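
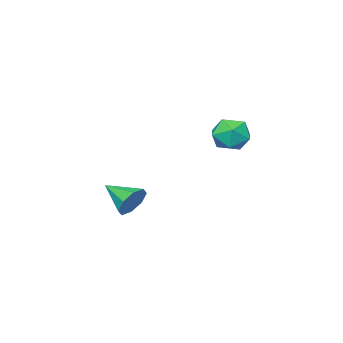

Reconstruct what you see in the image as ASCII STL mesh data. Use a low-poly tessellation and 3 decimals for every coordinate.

solid 
facet normal -0.151 0.901 -0.406
outer loop
vertex -1.775 -1.663 -1.555
vertex -2.109 -2.122 -2.45
vertex -2.575 -1.797 -1.555
endloop
endfacet
facet normal 0.007 -0.043 0.999
outer loop
vertex -1.775 -1.663 -1.555
vertex -2.575 -1.797 -1.555
vertex -1.811 -3.898 -1.65
endloop
endfacet
facet normal -0.152 0.901 -0.406
outer loop
vertex -2.575 -1.797 -1.555
vertex -2.109 -2.122 -2.45
vertex -3.102 -2.122 -2.079
endloop
endfacet
facet normal -0.600 -0.252 0.760
outer loop
vertex -2.575 -1.797 -1.555
vertex -3.102 -2.122 -2.079
vertex -1.811 -3.898 -1.65
endloop
endfacet
facet normal -0.152 0.901 -0.406
outer loop
vertex -3.102 -2.122 -2.079
vertex -2.109 -2.122 -2.45
vertex -3.048 -2.447 -2.821
endloop
endfacet
facet normal -0.816 -0.549 0.181
outer loop
vertex -3.102 -2.122 -2.079
vertex -3.048 -2.447 -2.821
vertex -1.811 -3.898 -1.65
endloop
endfacet
facet normal -0.151 0.901 -0.406
outer loop
vertex -3.048 -2.447 -2.821
vertex -2.109 -2.122 -2.45
vertex -2.444 -2.582 -3.345
endloop
endfacet
facet normal -0.515 -0.760 -0.398
outer loop
vertex -3.048 -2.447 -2.821
vertex -2.444 -2.582 -3.345
vertex -1.811 -3.898 -1.65
endloop
endfacet
facet normal -0.152 0.901 -0.406
outer loop
vertex -2.444 -2.582 -3.345
vertex -2.109 -2.122 -2.45
vertex -1.643 -2.447 -3.345
endloop
endfacet
facet normal 0.128 -0.760 -0.638
outer loop
vertex -2.444 -2.582 -3.345
vertex -1.643 -2.447 -3.345
vertex -1.811 -3.898 -1.65
endloop
endfacet
facet normal -0.151 0.901 -0.406
outer loop
vertex -1.643 -2.447 -3.345
vertex -2.109 -2.122 -2.45
vertex -1.116 -2.123 -2.821
endloop
endfacet
facet normal 0.734 -0.550 -0.398
outer loop
vertex -1.643 -2.447 -3.345
vertex -1.116 -2.123 -2.821
vertex -1.811 -3.898 -1.65
endloop
endfacet
facet normal -0.151 0.901 -0.406
outer loop
vertex -1.116 -2.123 -2.821
vertex -2.109 -2.122 -2.45
vertex -1.171 -1.798 -2.08
endloop
endfacet
facet normal 0.950 -0.253 0.181
outer loop
vertex -1.116 -2.123 -2.821
vertex -1.171 -1.798 -2.08
vertex -1.811 -3.898 -1.65
endloop
endfacet
facet normal -0.151 0.901 -0.406
outer loop
vertex -1.171 -1.798 -2.08
vertex -2.109 -2.122 -2.45
vertex -1.775 -1.663 -1.555
endloop
endfacet
facet normal 0.650 -0.043 0.759
outer loop
vertex -1.171 -1.798 -2.08
vertex -1.775 -1.663 -1.555
vertex -1.811 -3.898 -1.65
endloop
endfacet
facet normal -0.914 -0.398 -0.078
outer loop
vertex -4.589 3.74 3.18
vertex -4.137 2.792 2.722
vertex -4.269 2.873 3.858
endloop
endfacet
facet normal -0.877 0.050 0.478
outer loop
vertex -4.589 3.74 3.18
vertex -4.269 2.873 3.858
vertex -4.041 3.954 4.164
endloop
endfacet
facet normal -0.686 0.690 0.232
outer loop
vertex -4.589 3.74 3.18
vertex -4.041 3.954 4.164
vertex -3.77 4.541 3.218
endloop
endfacet
facet normal -0.604 0.640 -0.476
outer loop
vertex -4.589 3.74 3.18
vertex -3.77 4.541 3.218
vertex -3.829 3.822 2.326
endloop
endfacet
facet normal -0.745 -0.033 -0.666
outer loop
vertex -4.589 3.74 3.18
vertex -3.829 3.822 2.326
vertex -4.137 2.792 2.722
endloop
endfacet
facet normal -0.362 -0.182 0.914
outer loop
vertex -4.041 3.954 4.164
vertex -4.269 2.873 3.858
vertex -3.251 3.138 4.314
endloop
endfacet
facet normal -0.422 -0.906 0.016
outer loop
vertex -4.269 2.873 3.858
vertex -4.137 2.792 2.722
vertex -3.31 2.419 3.422
endloop
endfacet
facet normal -0.148 -0.316 -0.937
outer loop
vertex -4.137 2.792 2.722
vertex -3.829 3.822 2.326
vertex -3.039 3.006 2.476
endloop
endfacet
facet normal 0.080 0.773 -0.629
outer loop
vertex -3.829 3.822 2.326
vertex -3.77 4.541 3.218
vertex -2.811 4.087 2.782
endloop
endfacet
facet normal -0.051 0.855 0.516
outer loop
vertex -3.77 4.541 3.218
vertex -4.041 3.954 4.164
vertex -2.943 4.168 3.918
endloop
endfacet
facet normal 0.604 -0.640 0.476
outer loop
vertex -2.491 3.22 3.46
vertex -3.251 3.138 4.314
vertex -3.31 2.419 3.422
endloop
endfacet
facet normal 0.686 -0.690 -0.232
outer loop
vertex -2.491 3.22 3.46
vertex -3.31 2.419 3.422
vertex -3.039 3.006 2.476
endloop
endfacet
facet normal 0.877 -0.050 -0.478
outer loop
vertex -2.491 3.22 3.46
vertex -3.039 3.006 2.476
vertex -2.811 4.087 2.782
endloop
endfacet
facet normal 0.914 0.398 0.078
outer loop
vertex -2.491 3.22 3.46
vertex -2.811 4.087 2.782
vertex -2.943 4.168 3.918
endloop
endfacet
facet normal 0.745 0.033 0.666
outer loop
vertex -2.491 3.22 3.46
vertex -2.943 4.168 3.918
vertex -3.251 3.138 4.314
endloop
endfacet
facet normal -0.080 -0.773 0.629
outer loop
vertex -3.31 2.419 3.422
vertex -3.251 3.138 4.314
vertex -4.269 2.873 3.858
endloop
endfacet
facet normal 0.051 -0.855 -0.516
outer loop
vertex -3.039 3.006 2.476
vertex -3.31 2.419 3.422
vertex -4.137 2.792 2.722
endloop
endfacet
facet normal 0.362 0.182 -0.914
outer loop
vertex -2.811 4.087 2.782
vertex -3.039 3.006 2.476
vertex -3.829 3.822 2.326
endloop
endfacet
facet normal 0.422 0.906 -0.016
outer loop
vertex -2.943 4.168 3.918
vertex -2.811 4.087 2.782
vertex -3.77 4.541 3.218
endloop
endfacet
facet normal 0.148 0.316 0.937
outer loop
vertex -3.251 3.138 4.314
vertex -2.943 4.168 3.918
vertex -4.041 3.954 4.164
endloop
endfacet

endsolid


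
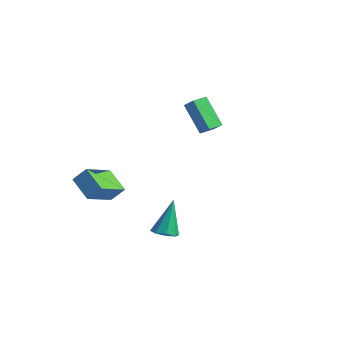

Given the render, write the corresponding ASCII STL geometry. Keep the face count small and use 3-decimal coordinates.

solid 
facet normal -0.745 0.015 -0.667
outer loop
vertex -3.084 2.517 1.672
vertex -3.052 3.376 1.656
vertex -1.759 2.439 0.19
endloop
endfacet
facet normal -0.038 -0.999 0.019
outer loop
vertex -1.028 2.424 0.844
vertex -3.084 2.517 1.672
vertex -1.759 2.439 0.19
endloop
endfacet
facet normal -0.745 0.016 -0.667
outer loop
vertex -1.759 2.439 0.19
vertex -3.052 3.376 1.656
vertex -1.726 3.298 0.174
endloop
endfacet
facet normal 0.666 -0.039 -0.745
outer loop
vertex -1.726 3.298 0.174
vertex -1.028 2.424 0.844
vertex -1.759 2.439 0.19
endloop
endfacet
facet normal -0.666 0.039 0.745
outer loop
vertex -3.084 2.517 1.672
vertex -2.321 3.361 2.31
vertex -3.052 3.376 1.656
endloop
endfacet
facet normal -0.038 -0.999 0.019
outer loop
vertex -2.354 2.502 2.326
vertex -3.084 2.517 1.672
vertex -1.028 2.424 0.844
endloop
endfacet
facet normal -0.666 0.039 0.745
outer loop
vertex -2.354 2.502 2.326
vertex -2.321 3.361 2.31
vertex -3.084 2.517 1.672
endloop
endfacet
facet normal 0.038 0.999 -0.019
outer loop
vertex -3.052 3.376 1.656
vertex -2.321 3.361 2.31
vertex -1.726 3.298 0.174
endloop
endfacet
facet normal 0.666 -0.039 -0.745
outer loop
vertex -0.996 3.283 0.828
vertex -1.028 2.424 0.844
vertex -1.726 3.298 0.174
endloop
endfacet
facet normal 0.038 0.999 -0.019
outer loop
vertex -1.726 3.298 0.174
vertex -2.321 3.361 2.31
vertex -0.996 3.283 0.828
endloop
endfacet
facet normal 0.745 -0.015 0.667
outer loop
vertex -0.996 3.283 0.828
vertex -2.354 2.502 2.326
vertex -1.028 2.424 0.844
endloop
endfacet
facet normal 0.745 -0.016 0.667
outer loop
vertex -2.321 3.361 2.31
vertex -2.354 2.502 2.326
vertex -0.996 3.283 0.828
endloop
endfacet
facet normal -0.447 -0.512 -0.734
outer loop
vertex -3.106 -4.767 -0.925
vertex -3.492 -2.971 -1.942
vertex -1.784 -4.891 -1.645
endloop
endfacet
facet normal 0.184 -0.855 0.485
outer loop
vertex -1.328 -4.369 -0.898
vertex -3.106 -4.767 -0.925
vertex -1.784 -4.891 -1.645
endloop
endfacet
facet normal -0.448 -0.512 -0.733
outer loop
vertex -1.784 -4.891 -1.645
vertex -3.492 -2.971 -1.942
vertex -2.171 -3.095 -2.663
endloop
endfacet
facet normal 0.875 -0.082 -0.477
outer loop
vertex -2.171 -3.095 -2.663
vertex -1.328 -4.369 -0.898
vertex -1.784 -4.891 -1.645
endloop
endfacet
facet normal -0.875 0.082 0.477
outer loop
vertex -3.106 -4.767 -0.925
vertex -3.036 -2.449 -1.195
vertex -3.492 -2.971 -1.942
endloop
endfacet
facet normal 0.184 -0.855 0.484
outer loop
vertex -2.649 -4.245 -0.177
vertex -3.106 -4.767 -0.925
vertex -1.328 -4.369 -0.898
endloop
endfacet
facet normal -0.875 0.082 0.477
outer loop
vertex -2.649 -4.245 -0.177
vertex -3.036 -2.449 -1.195
vertex -3.106 -4.767 -0.925
endloop
endfacet
facet normal -0.184 0.855 -0.485
outer loop
vertex -3.492 -2.971 -1.942
vertex -3.036 -2.449 -1.195
vertex -2.171 -3.095 -2.663
endloop
endfacet
facet normal 0.875 -0.082 -0.477
outer loop
vertex -1.714 -2.573 -1.915
vertex -1.328 -4.369 -0.898
vertex -2.171 -3.095 -2.663
endloop
endfacet
facet normal -0.184 0.855 -0.485
outer loop
vertex -2.171 -3.095 -2.663
vertex -3.036 -2.449 -1.195
vertex -1.714 -2.573 -1.915
endloop
endfacet
facet normal 0.448 0.511 0.733
outer loop
vertex -1.714 -2.573 -1.915
vertex -2.649 -4.245 -0.177
vertex -1.328 -4.369 -0.898
endloop
endfacet
facet normal 0.447 0.512 0.733
outer loop
vertex -3.036 -2.449 -1.195
vertex -2.649 -4.245 -0.177
vertex -1.714 -2.573 -1.915
endloop
endfacet
facet normal 0.121 -0.385 -0.915
outer loop
vertex 3.466 -4.343 -1.875
vertex 2.922 -3.968 -2.105
vertex 3.612 -3.862 -2.058
endloop
endfacet
facet normal 0.872 -0.081 0.482
outer loop
vertex 3.466 -4.343 -1.875
vertex 3.612 -3.862 -2.058
vertex 2.678 -3.192 -0.255
endloop
endfacet
facet normal 0.121 -0.383 -0.916
outer loop
vertex 3.612 -3.862 -2.058
vertex 2.922 -3.968 -2.105
vertex 3.354 -3.442 -2.268
endloop
endfacet
facet normal 0.790 0.582 0.193
outer loop
vertex 3.612 -3.862 -2.058
vertex 3.354 -3.442 -2.268
vertex 2.678 -3.192 -0.255
endloop
endfacet
facet normal 0.120 -0.383 -0.916
outer loop
vertex 3.354 -3.442 -2.268
vertex 2.922 -3.968 -2.105
vertex 2.843 -3.33 -2.382
endloop
endfacet
facet normal 0.224 0.974 -0.046
outer loop
vertex 3.354 -3.442 -2.268
vertex 2.843 -3.33 -2.382
vertex 2.678 -3.192 -0.255
endloop
endfacet
facet normal 0.121 -0.383 -0.916
outer loop
vertex 2.843 -3.33 -2.382
vertex 2.922 -3.968 -2.105
vertex 2.378 -3.592 -2.334
endloop
endfacet
facet normal -0.496 0.863 -0.094
outer loop
vertex 2.843 -3.33 -2.382
vertex 2.378 -3.592 -2.334
vertex 2.678 -3.192 -0.255
endloop
endfacet
facet normal 0.120 -0.384 -0.916
outer loop
vertex 2.378 -3.592 -2.334
vertex 2.922 -3.968 -2.105
vertex 2.232 -4.074 -2.151
endloop
endfacet
facet normal -0.946 0.315 0.076
outer loop
vertex 2.378 -3.592 -2.334
vertex 2.232 -4.074 -2.151
vertex 2.678 -3.192 -0.255
endloop
endfacet
facet normal 0.120 -0.384 -0.915
outer loop
vertex 2.232 -4.074 -2.151
vertex 2.922 -3.968 -2.105
vertex 2.49 -4.494 -1.941
endloop
endfacet
facet normal -0.864 -0.348 0.365
outer loop
vertex 2.232 -4.074 -2.151
vertex 2.49 -4.494 -1.941
vertex 2.678 -3.192 -0.255
endloop
endfacet
facet normal 0.120 -0.384 -0.915
outer loop
vertex 2.49 -4.494 -1.941
vertex 2.922 -3.968 -2.105
vertex 3.002 -4.605 -1.827
endloop
endfacet
facet normal -0.295 -0.740 0.604
outer loop
vertex 2.49 -4.494 -1.941
vertex 3.002 -4.605 -1.827
vertex 2.678 -3.192 -0.255
endloop
endfacet
facet normal 0.122 -0.384 -0.915
outer loop
vertex 3.002 -4.605 -1.827
vertex 2.922 -3.968 -2.105
vertex 3.466 -4.343 -1.875
endloop
endfacet
facet normal 0.423 -0.629 0.652
outer loop
vertex 3.002 -4.605 -1.827
vertex 3.466 -4.343 -1.875
vertex 2.678 -3.192 -0.255
endloop
endfacet

endsolid


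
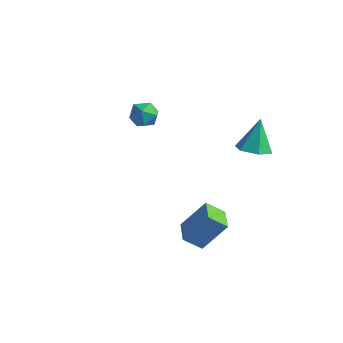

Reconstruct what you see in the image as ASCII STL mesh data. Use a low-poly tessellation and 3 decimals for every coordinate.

solid 
facet normal 0.085 -0.433 -0.897
outer loop
vertex 3.394 3.673 2.22
vertex 2.499 3.423 2.256
vertex 2.739 4.241 1.884
endloop
endfacet
facet normal 0.614 0.780 0.120
outer loop
vertex 3.394 3.673 2.22
vertex 2.739 4.241 1.884
vertex 2.341 4.237 3.944
endloop
endfacet
facet normal 0.083 -0.433 -0.898
outer loop
vertex 2.739 4.241 1.884
vertex 2.499 3.423 2.256
vertex 1.844 3.992 1.921
endloop
endfacet
facet normal -0.270 0.962 -0.050
outer loop
vertex 2.739 4.241 1.884
vertex 1.844 3.992 1.921
vertex 2.341 4.237 3.944
endloop
endfacet
facet normal 0.083 -0.433 -0.898
outer loop
vertex 1.844 3.992 1.921
vertex 2.499 3.423 2.256
vertex 1.604 3.174 2.293
endloop
endfacet
facet normal -0.918 0.352 0.183
outer loop
vertex 1.844 3.992 1.921
vertex 1.604 3.174 2.293
vertex 2.341 4.237 3.944
endloop
endfacet
facet normal 0.083 -0.433 -0.898
outer loop
vertex 1.604 3.174 2.293
vertex 2.499 3.423 2.256
vertex 2.259 2.605 2.628
endloop
endfacet
facet normal -0.681 -0.439 0.586
outer loop
vertex 1.604 3.174 2.293
vertex 2.259 2.605 2.628
vertex 2.341 4.237 3.944
endloop
endfacet
facet normal 0.085 -0.433 -0.897
outer loop
vertex 2.259 2.605 2.628
vertex 2.499 3.423 2.256
vertex 3.154 2.855 2.592
endloop
endfacet
facet normal 0.204 -0.621 0.757
outer loop
vertex 2.259 2.605 2.628
vertex 3.154 2.855 2.592
vertex 2.341 4.237 3.944
endloop
endfacet
facet normal 0.085 -0.433 -0.897
outer loop
vertex 3.154 2.855 2.592
vertex 2.499 3.423 2.256
vertex 3.394 3.673 2.22
endloop
endfacet
facet normal 0.852 -0.012 0.524
outer loop
vertex 3.154 2.855 2.592
vertex 3.394 3.673 2.22
vertex 2.341 4.237 3.944
endloop
endfacet
facet normal -0.110 -0.074 0.991
outer loop
vertex -3.806 3.751 2.732
vertex -4.504 3.259 2.618
vertex -3.725 2.895 2.677
endloop
endfacet
facet normal 0.577 0.002 0.816
outer loop
vertex -3.806 3.751 2.732
vertex -3.725 2.895 2.677
vertex -3.16 3.408 2.276
endloop
endfacet
facet normal 0.646 0.613 0.455
outer loop
vertex -3.806 3.751 2.732
vertex -3.16 3.408 2.276
vertex -3.59 4.089 1.969
endloop
endfacet
facet normal 0.002 0.914 0.405
outer loop
vertex -3.806 3.751 2.732
vertex -3.59 4.089 1.969
vertex -4.421 3.997 2.18
endloop
endfacet
facet normal -0.466 0.490 0.737
outer loop
vertex -3.806 3.751 2.732
vertex -4.421 3.997 2.18
vertex -4.504 3.259 2.618
endloop
endfacet
facet normal 0.755 -0.534 0.381
outer loop
vertex -3.16 3.408 2.276
vertex -3.725 2.895 2.677
vertex -3.459 2.703 1.88
endloop
endfacet
facet normal -0.357 -0.657 0.663
outer loop
vertex -3.725 2.895 2.677
vertex -4.504 3.259 2.618
vertex -4.29 2.611 2.091
endloop
endfacet
facet normal -0.934 0.255 0.252
outer loop
vertex -4.504 3.259 2.618
vertex -4.421 3.997 2.18
vertex -4.72 3.292 1.784
endloop
endfacet
facet normal -0.177 0.942 -0.286
outer loop
vertex -4.421 3.997 2.18
vertex -3.59 4.089 1.969
vertex -4.155 3.805 1.383
endloop
endfacet
facet normal 0.867 0.454 -0.206
outer loop
vertex -3.59 4.089 1.969
vertex -3.16 3.408 2.276
vertex -3.376 3.441 1.442
endloop
endfacet
facet normal -0.002 -0.914 -0.405
outer loop
vertex -4.074 2.949 1.328
vertex -3.459 2.703 1.88
vertex -4.29 2.611 2.091
endloop
endfacet
facet normal -0.646 -0.613 -0.455
outer loop
vertex -4.074 2.949 1.328
vertex -4.29 2.611 2.091
vertex -4.72 3.292 1.784
endloop
endfacet
facet normal -0.577 -0.002 -0.816
outer loop
vertex -4.074 2.949 1.328
vertex -4.72 3.292 1.784
vertex -4.155 3.805 1.383
endloop
endfacet
facet normal 0.110 0.074 -0.991
outer loop
vertex -4.074 2.949 1.328
vertex -4.155 3.805 1.383
vertex -3.376 3.441 1.442
endloop
endfacet
facet normal 0.466 -0.490 -0.737
outer loop
vertex -4.074 2.949 1.328
vertex -3.376 3.441 1.442
vertex -3.459 2.703 1.88
endloop
endfacet
facet normal 0.177 -0.942 0.286
outer loop
vertex -4.29 2.611 2.091
vertex -3.459 2.703 1.88
vertex -3.725 2.895 2.677
endloop
endfacet
facet normal -0.867 -0.454 0.206
outer loop
vertex -4.72 3.292 1.784
vertex -4.29 2.611 2.091
vertex -4.504 3.259 2.618
endloop
endfacet
facet normal -0.755 0.534 -0.381
outer loop
vertex -4.155 3.805 1.383
vertex -4.72 3.292 1.784
vertex -4.421 3.997 2.18
endloop
endfacet
facet normal 0.357 0.657 -0.663
outer loop
vertex -3.376 3.441 1.442
vertex -4.155 3.805 1.383
vertex -3.59 4.089 1.969
endloop
endfacet
facet normal 0.934 -0.255 -0.252
outer loop
vertex -3.459 2.703 1.88
vertex -3.376 3.441 1.442
vertex -3.16 3.408 2.276
endloop
endfacet
facet normal -0.620 -0.479 0.621
outer loop
vertex 2.563 -0.498 -0.068
vertex 1.717 0.527 -0.121
vertex 1.671 -1.312 -1.586
endloop
endfacet
facet normal 0.635 -0.771 0.040
outer loop
vertex 2.403 -0.747 -2.319
vertex 2.563 -0.498 -0.068
vertex 1.671 -1.312 -1.586
endloop
endfacet
facet normal -0.621 -0.479 0.621
outer loop
vertex 1.671 -1.312 -1.586
vertex 1.717 0.527 -0.121
vertex 0.826 -0.287 -1.64
endloop
endfacet
facet normal -0.459 -0.420 -0.783
outer loop
vertex 0.826 -0.287 -1.64
vertex 2.403 -0.747 -2.319
vertex 1.671 -1.312 -1.586
endloop
endfacet
facet normal 0.460 0.420 0.783
outer loop
vertex 2.563 -0.498 -0.068
vertex 2.449 1.092 -0.854
vertex 1.717 0.527 -0.121
endloop
endfacet
facet normal 0.636 -0.771 0.040
outer loop
vertex 3.294 0.067 -0.8
vertex 2.563 -0.498 -0.068
vertex 2.403 -0.747 -2.319
endloop
endfacet
facet normal 0.459 0.420 0.783
outer loop
vertex 3.294 0.067 -0.8
vertex 2.449 1.092 -0.854
vertex 2.563 -0.498 -0.068
endloop
endfacet
facet normal -0.636 0.771 -0.040
outer loop
vertex 1.717 0.527 -0.121
vertex 2.449 1.092 -0.854
vertex 0.826 -0.287 -1.64
endloop
endfacet
facet normal -0.459 -0.420 -0.783
outer loop
vertex 1.557 0.278 -2.372
vertex 2.403 -0.747 -2.319
vertex 0.826 -0.287 -1.64
endloop
endfacet
facet normal -0.636 0.771 -0.040
outer loop
vertex 0.826 -0.287 -1.64
vertex 2.449 1.092 -0.854
vertex 1.557 0.278 -2.372
endloop
endfacet
facet normal 0.620 0.480 -0.621
outer loop
vertex 1.557 0.278 -2.372
vertex 3.294 0.067 -0.8
vertex 2.403 -0.747 -2.319
endloop
endfacet
facet normal 0.620 0.479 -0.621
outer loop
vertex 2.449 1.092 -0.854
vertex 3.294 0.067 -0.8
vertex 1.557 0.278 -2.372
endloop
endfacet

endsolid


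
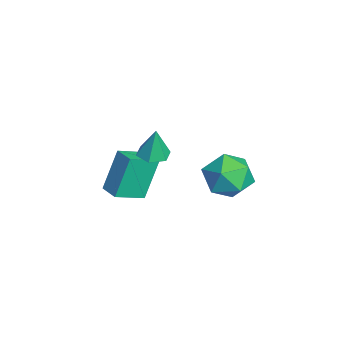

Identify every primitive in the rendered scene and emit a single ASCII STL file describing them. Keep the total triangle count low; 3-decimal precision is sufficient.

solid 
facet normal -0.070 -0.076 -0.995
outer loop
vertex 2.226 -0.87 0.46
vertex 1.68 -1.335 0.534
vertex 1.548 -0.628 0.489
endloop
endfacet
facet normal 0.331 0.892 0.308
outer loop
vertex 2.226 -0.87 0.46
vertex 1.548 -0.628 0.489
vertex 1.78 -1.225 1.966
endloop
endfacet
facet normal -0.068 -0.076 -0.995
outer loop
vertex 1.548 -0.628 0.489
vertex 1.68 -1.335 0.534
vertex 1.003 -1.092 0.562
endloop
endfacet
facet normal -0.568 0.728 0.384
outer loop
vertex 1.548 -0.628 0.489
vertex 1.003 -1.092 0.562
vertex 1.78 -1.225 1.966
endloop
endfacet
facet normal -0.068 -0.076 -0.995
outer loop
vertex 1.003 -1.092 0.562
vertex 1.68 -1.335 0.534
vertex 1.135 -1.799 0.607
endloop
endfacet
facet normal -0.872 -0.133 0.470
outer loop
vertex 1.003 -1.092 0.562
vertex 1.135 -1.799 0.607
vertex 1.78 -1.225 1.966
endloop
endfacet
facet normal -0.068 -0.076 -0.995
outer loop
vertex 1.135 -1.799 0.607
vertex 1.68 -1.335 0.534
vertex 1.812 -2.041 0.579
endloop
endfacet
facet normal -0.277 -0.831 0.482
outer loop
vertex 1.135 -1.799 0.607
vertex 1.812 -2.041 0.579
vertex 1.78 -1.225 1.966
endloop
endfacet
facet normal -0.070 -0.076 -0.995
outer loop
vertex 1.812 -2.041 0.579
vertex 1.68 -1.335 0.534
vertex 2.358 -1.577 0.505
endloop
endfacet
facet normal 0.623 -0.668 0.407
outer loop
vertex 1.812 -2.041 0.579
vertex 2.358 -1.577 0.505
vertex 1.78 -1.225 1.966
endloop
endfacet
facet normal -0.070 -0.076 -0.995
outer loop
vertex 2.358 -1.577 0.505
vertex 1.68 -1.335 0.534
vertex 2.226 -0.87 0.46
endloop
endfacet
facet normal 0.927 0.194 0.320
outer loop
vertex 2.358 -1.577 0.505
vertex 2.226 -0.87 0.46
vertex 1.78 -1.225 1.966
endloop
endfacet
facet normal -0.892 -0.443 -0.090
outer loop
vertex -2.69 -2.473 -2.348
vertex -3.279 -1.16 -2.976
vertex -2.14 -3.177 -4.337
endloop
endfacet
facet normal 0.375 -0.836 0.400
outer loop
vertex -1.221 -2.72 -4.244
vertex -2.69 -2.473 -2.348
vertex -2.14 -3.177 -4.337
endloop
endfacet
facet normal -0.892 -0.443 -0.090
outer loop
vertex -2.14 -3.177 -4.337
vertex -3.279 -1.16 -2.976
vertex -2.729 -1.864 -4.964
endloop
endfacet
facet normal 0.253 -0.322 -0.912
outer loop
vertex -2.729 -1.864 -4.964
vertex -1.221 -2.72 -4.244
vertex -2.14 -3.177 -4.337
endloop
endfacet
facet normal -0.253 0.323 0.912
outer loop
vertex -2.69 -2.473 -2.348
vertex -2.36 -0.703 -2.883
vertex -3.279 -1.16 -2.976
endloop
endfacet
facet normal 0.376 -0.836 0.400
outer loop
vertex -1.771 -2.016 -2.256
vertex -2.69 -2.473 -2.348
vertex -1.221 -2.72 -4.244
endloop
endfacet
facet normal -0.252 0.323 0.912
outer loop
vertex -1.771 -2.016 -2.256
vertex -2.36 -0.703 -2.883
vertex -2.69 -2.473 -2.348
endloop
endfacet
facet normal -0.375 0.836 -0.400
outer loop
vertex -3.279 -1.16 -2.976
vertex -2.36 -0.703 -2.883
vertex -2.729 -1.864 -4.964
endloop
endfacet
facet normal 0.252 -0.323 -0.912
outer loop
vertex -1.81 -1.407 -4.872
vertex -1.221 -2.72 -4.244
vertex -2.729 -1.864 -4.964
endloop
endfacet
facet normal -0.376 0.836 -0.400
outer loop
vertex -2.729 -1.864 -4.964
vertex -2.36 -0.703 -2.883
vertex -1.81 -1.407 -4.872
endloop
endfacet
facet normal 0.892 0.443 0.090
outer loop
vertex -1.81 -1.407 -4.872
vertex -1.771 -2.016 -2.256
vertex -1.221 -2.72 -4.244
endloop
endfacet
facet normal 0.892 0.443 0.090
outer loop
vertex -2.36 -0.703 -2.883
vertex -1.771 -2.016 -2.256
vertex -1.81 -1.407 -4.872
endloop
endfacet
facet normal -0.241 0.507 0.828
outer loop
vertex 1.737 2.372 -0.041
vertex 2.136 1.463 0.631
vertex 2.883 2.344 0.309
endloop
endfacet
facet normal -0.067 0.953 0.297
outer loop
vertex 1.737 2.372 -0.041
vertex 2.883 2.344 0.309
vertex 2.606 2.673 -0.81
endloop
endfacet
facet normal -0.507 0.825 -0.250
outer loop
vertex 1.737 2.372 -0.041
vertex 2.606 2.673 -0.81
vertex 1.688 1.997 -1.179
endloop
endfacet
facet normal -0.952 0.300 -0.058
outer loop
vertex 1.737 2.372 -0.041
vertex 1.688 1.997 -1.179
vertex 1.398 1.249 -0.288
endloop
endfacet
facet normal -0.787 0.104 0.608
outer loop
vertex 1.737 2.372 -0.041
vertex 1.398 1.249 -0.288
vertex 2.136 1.463 0.631
endloop
endfacet
facet normal 0.597 0.798 0.087
outer loop
vertex 2.606 2.673 -0.81
vertex 2.883 2.344 0.309
vertex 3.542 1.951 -0.612
endloop
endfacet
facet normal 0.316 0.077 0.946
outer loop
vertex 2.883 2.344 0.309
vertex 2.136 1.463 0.631
vertex 3.252 1.203 0.279
endloop
endfacet
facet normal -0.568 -0.574 0.590
outer loop
vertex 2.136 1.463 0.631
vertex 1.398 1.249 -0.288
vertex 2.334 0.527 -0.09
endloop
endfacet
facet normal -0.834 -0.257 -0.487
outer loop
vertex 1.398 1.249 -0.288
vertex 1.688 1.997 -1.179
vertex 2.057 0.856 -1.209
endloop
endfacet
facet normal -0.114 0.591 -0.799
outer loop
vertex 1.688 1.997 -1.179
vertex 2.606 2.673 -0.81
vertex 2.804 1.737 -1.531
endloop
endfacet
facet normal 0.952 -0.300 0.058
outer loop
vertex 3.203 0.828 -0.859
vertex 3.542 1.951 -0.612
vertex 3.252 1.203 0.279
endloop
endfacet
facet normal 0.507 -0.825 0.250
outer loop
vertex 3.203 0.828 -0.859
vertex 3.252 1.203 0.279
vertex 2.334 0.527 -0.09
endloop
endfacet
facet normal 0.067 -0.953 -0.297
outer loop
vertex 3.203 0.828 -0.859
vertex 2.334 0.527 -0.09
vertex 2.057 0.856 -1.209
endloop
endfacet
facet normal 0.241 -0.507 -0.828
outer loop
vertex 3.203 0.828 -0.859
vertex 2.057 0.856 -1.209
vertex 2.804 1.737 -1.531
endloop
endfacet
facet normal 0.787 -0.104 -0.608
outer loop
vertex 3.203 0.828 -0.859
vertex 2.804 1.737 -1.531
vertex 3.542 1.951 -0.612
endloop
endfacet
facet normal 0.834 0.257 0.487
outer loop
vertex 3.252 1.203 0.279
vertex 3.542 1.951 -0.612
vertex 2.883 2.344 0.309
endloop
endfacet
facet normal 0.114 -0.591 0.799
outer loop
vertex 2.334 0.527 -0.09
vertex 3.252 1.203 0.279
vertex 2.136 1.463 0.631
endloop
endfacet
facet normal -0.597 -0.798 -0.087
outer loop
vertex 2.057 0.856 -1.209
vertex 2.334 0.527 -0.09
vertex 1.398 1.249 -0.288
endloop
endfacet
facet normal -0.316 -0.077 -0.946
outer loop
vertex 2.804 1.737 -1.531
vertex 2.057 0.856 -1.209
vertex 1.688 1.997 -1.179
endloop
endfacet
facet normal 0.568 0.574 -0.590
outer loop
vertex 3.542 1.951 -0.612
vertex 2.804 1.737 -1.531
vertex 2.606 2.673 -0.81
endloop
endfacet

endsolid


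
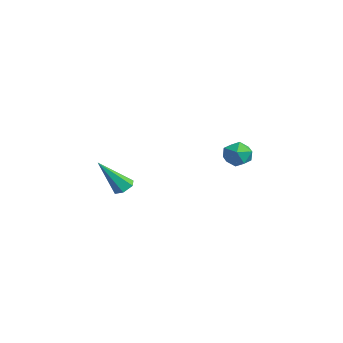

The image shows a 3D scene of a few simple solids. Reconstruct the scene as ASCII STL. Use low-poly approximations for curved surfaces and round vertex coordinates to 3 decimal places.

solid 
facet normal 0.114 0.580 -0.807
outer loop
vertex -2.532 -1.943 -2.279
vertex -2.995 -1.724 -2.187
vertex -2.565 -1.519 -1.979
endloop
endfacet
facet normal 0.937 -0.151 0.316
outer loop
vertex -2.532 -1.943 -2.279
vertex -2.565 -1.519 -1.979
vertex -3.205 -2.796 -0.693
endloop
endfacet
facet normal 0.114 0.580 -0.807
outer loop
vertex -2.565 -1.519 -1.979
vertex -2.995 -1.724 -2.187
vertex -3.027 -1.3 -1.887
endloop
endfacet
facet normal 0.403 0.541 0.738
outer loop
vertex -2.565 -1.519 -1.979
vertex -3.027 -1.3 -1.887
vertex -3.205 -2.796 -0.693
endloop
endfacet
facet normal 0.114 0.580 -0.807
outer loop
vertex -3.027 -1.3 -1.887
vertex -2.995 -1.724 -2.187
vertex -3.458 -1.505 -2.095
endloop
endfacet
facet normal -0.561 0.556 0.613
outer loop
vertex -3.027 -1.3 -1.887
vertex -3.458 -1.505 -2.095
vertex -3.205 -2.796 -0.693
endloop
endfacet
facet normal 0.113 0.578 -0.808
outer loop
vertex -3.458 -1.505 -2.095
vertex -2.995 -1.724 -2.187
vertex -3.426 -1.929 -2.394
endloop
endfacet
facet normal -0.990 -0.122 0.067
outer loop
vertex -3.458 -1.505 -2.095
vertex -3.426 -1.929 -2.394
vertex -3.205 -2.796 -0.693
endloop
endfacet
facet normal 0.113 0.578 -0.808
outer loop
vertex -3.426 -1.929 -2.394
vertex -2.995 -1.724 -2.187
vertex -2.963 -2.148 -2.486
endloop
endfacet
facet normal -0.456 -0.815 -0.356
outer loop
vertex -3.426 -1.929 -2.394
vertex -2.963 -2.148 -2.486
vertex -3.205 -2.796 -0.693
endloop
endfacet
facet normal 0.113 0.578 -0.808
outer loop
vertex -2.963 -2.148 -2.486
vertex -2.995 -1.724 -2.187
vertex -2.532 -1.943 -2.279
endloop
endfacet
facet normal 0.506 -0.831 -0.232
outer loop
vertex -2.963 -2.148 -2.486
vertex -2.532 -1.943 -2.279
vertex -3.205 -2.796 -0.693
endloop
endfacet
facet normal -0.382 0.880 -0.281
outer loop
vertex -3.24 4.204 -1.597
vertex -3.939 3.918 -1.542
vertex -3.617 4.249 -0.943
endloop
endfacet
facet normal 0.233 0.970 0.068
outer loop
vertex -3.24 4.204 -1.597
vertex -3.617 4.249 -0.943
vertex -2.881 4.072 -0.944
endloop
endfacet
facet normal 0.740 0.610 -0.284
outer loop
vertex -3.24 4.204 -1.597
vertex -2.881 4.072 -0.944
vertex -2.748 3.631 -1.545
endloop
endfacet
facet normal 0.437 0.298 -0.849
outer loop
vertex -3.24 4.204 -1.597
vertex -2.748 3.631 -1.545
vertex -3.402 3.536 -1.915
endloop
endfacet
facet normal -0.257 0.466 -0.847
outer loop
vertex -3.24 4.204 -1.597
vertex -3.402 3.536 -1.915
vertex -3.939 3.918 -1.542
endloop
endfacet
facet normal 0.164 0.679 0.715
outer loop
vertex -2.881 4.072 -0.944
vertex -3.617 4.249 -0.943
vertex -3.358 3.704 -0.485
endloop
endfacet
facet normal -0.832 0.534 0.152
outer loop
vertex -3.617 4.249 -0.943
vertex -3.939 3.918 -1.542
vertex -4.012 3.609 -0.855
endloop
endfacet
facet normal -0.629 -0.138 -0.765
outer loop
vertex -3.939 3.918 -1.542
vertex -3.402 3.536 -1.915
vertex -3.879 3.168 -1.456
endloop
endfacet
facet normal 0.494 -0.410 -0.767
outer loop
vertex -3.402 3.536 -1.915
vertex -2.748 3.631 -1.545
vertex -3.143 2.991 -1.457
endloop
endfacet
facet normal 0.984 0.096 0.148
outer loop
vertex -2.748 3.631 -1.545
vertex -2.881 4.072 -0.944
vertex -2.821 3.322 -0.858
endloop
endfacet
facet normal -0.437 -0.298 0.849
outer loop
vertex -3.52 3.036 -0.803
vertex -3.358 3.704 -0.485
vertex -4.012 3.609 -0.855
endloop
endfacet
facet normal -0.740 -0.610 0.284
outer loop
vertex -3.52 3.036 -0.803
vertex -4.012 3.609 -0.855
vertex -3.879 3.168 -1.456
endloop
endfacet
facet normal -0.233 -0.970 -0.068
outer loop
vertex -3.52 3.036 -0.803
vertex -3.879 3.168 -1.456
vertex -3.143 2.991 -1.457
endloop
endfacet
facet normal 0.382 -0.880 0.281
outer loop
vertex -3.52 3.036 -0.803
vertex -3.143 2.991 -1.457
vertex -2.821 3.322 -0.858
endloop
endfacet
facet normal 0.257 -0.466 0.847
outer loop
vertex -3.52 3.036 -0.803
vertex -2.821 3.322 -0.858
vertex -3.358 3.704 -0.485
endloop
endfacet
facet normal -0.494 0.410 0.767
outer loop
vertex -4.012 3.609 -0.855
vertex -3.358 3.704 -0.485
vertex -3.617 4.249 -0.943
endloop
endfacet
facet normal -0.984 -0.096 -0.148
outer loop
vertex -3.879 3.168 -1.456
vertex -4.012 3.609 -0.855
vertex -3.939 3.918 -1.542
endloop
endfacet
facet normal -0.164 -0.679 -0.715
outer loop
vertex -3.143 2.991 -1.457
vertex -3.879 3.168 -1.456
vertex -3.402 3.536 -1.915
endloop
endfacet
facet normal 0.832 -0.534 -0.152
outer loop
vertex -2.821 3.322 -0.858
vertex -3.143 2.991 -1.457
vertex -2.748 3.631 -1.545
endloop
endfacet
facet normal 0.629 0.138 0.765
outer loop
vertex -3.358 3.704 -0.485
vertex -2.821 3.322 -0.858
vertex -2.881 4.072 -0.944
endloop
endfacet

endsolid


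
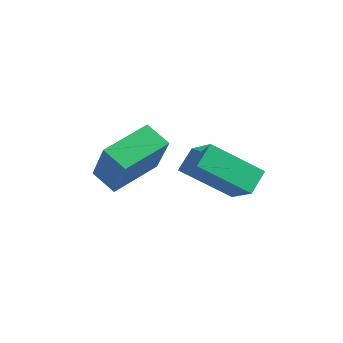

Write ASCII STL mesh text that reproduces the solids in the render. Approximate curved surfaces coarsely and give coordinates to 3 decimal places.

solid 
facet normal -0.513 -0.623 0.590
outer loop
vertex 4.145 0.938 0.71
vertex 3.94 1.702 1.338
vertex 2.986 1.216 -0.005
endloop
endfacet
facet normal 0.202 -0.756 -0.622
outer loop
vertex 4.06 2.518 -1.238
vertex 4.145 0.938 0.71
vertex 2.986 1.216 -0.005
endloop
endfacet
facet normal -0.513 -0.623 0.590
outer loop
vertex 2.986 1.216 -0.005
vertex 3.94 1.702 1.338
vertex 2.781 1.98 0.623
endloop
endfacet
facet normal -0.834 0.200 -0.515
outer loop
vertex 2.781 1.98 0.623
vertex 4.06 2.518 -1.238
vertex 2.986 1.216 -0.005
endloop
endfacet
facet normal 0.834 -0.200 0.515
outer loop
vertex 4.145 0.938 0.71
vertex 5.014 3.004 0.105
vertex 3.94 1.702 1.338
endloop
endfacet
facet normal 0.202 -0.756 -0.622
outer loop
vertex 5.219 2.24 -0.523
vertex 4.145 0.938 0.71
vertex 4.06 2.518 -1.238
endloop
endfacet
facet normal 0.834 -0.200 0.515
outer loop
vertex 5.219 2.24 -0.523
vertex 5.014 3.004 0.105
vertex 4.145 0.938 0.71
endloop
endfacet
facet normal -0.202 0.756 0.622
outer loop
vertex 3.94 1.702 1.338
vertex 5.014 3.004 0.105
vertex 2.781 1.98 0.623
endloop
endfacet
facet normal -0.834 0.200 -0.515
outer loop
vertex 3.855 3.282 -0.61
vertex 4.06 2.518 -1.238
vertex 2.781 1.98 0.623
endloop
endfacet
facet normal -0.202 0.756 0.622
outer loop
vertex 2.781 1.98 0.623
vertex 5.014 3.004 0.105
vertex 3.855 3.282 -0.61
endloop
endfacet
facet normal 0.513 0.623 -0.590
outer loop
vertex 3.855 3.282 -0.61
vertex 5.219 2.24 -0.523
vertex 4.06 2.518 -1.238
endloop
endfacet
facet normal 0.513 0.623 -0.590
outer loop
vertex 5.014 3.004 0.105
vertex 5.219 2.24 -0.523
vertex 3.855 3.282 -0.61
endloop
endfacet
facet normal -0.566 0.258 -0.783
outer loop
vertex -0.045 0.262 -0.976
vertex -0.01 2.054 -0.411
vertex 0.82 0.425 -1.548
endloop
endfacet
facet normal -0.019 -0.954 -0.300
outer loop
vertex 2.05 -0.134 0.151
vertex -0.045 0.262 -0.976
vertex 0.82 0.425 -1.548
endloop
endfacet
facet normal -0.566 0.258 -0.783
outer loop
vertex 0.82 0.425 -1.548
vertex -0.01 2.054 -0.411
vertex 0.855 2.218 -0.983
endloop
endfacet
facet normal 0.824 0.156 -0.545
outer loop
vertex 0.855 2.218 -0.983
vertex 2.05 -0.134 0.151
vertex 0.82 0.425 -1.548
endloop
endfacet
facet normal -0.824 -0.156 0.545
outer loop
vertex -0.045 0.262 -0.976
vertex 1.22 1.495 1.288
vertex -0.01 2.054 -0.411
endloop
endfacet
facet normal -0.018 -0.953 -0.301
outer loop
vertex 1.185 -0.298 0.723
vertex -0.045 0.262 -0.976
vertex 2.05 -0.134 0.151
endloop
endfacet
facet normal -0.824 -0.156 0.545
outer loop
vertex 1.185 -0.298 0.723
vertex 1.22 1.495 1.288
vertex -0.045 0.262 -0.976
endloop
endfacet
facet normal 0.018 0.954 0.301
outer loop
vertex -0.01 2.054 -0.411
vertex 1.22 1.495 1.288
vertex 0.855 2.218 -0.983
endloop
endfacet
facet normal 0.824 0.156 -0.545
outer loop
vertex 2.085 1.658 0.716
vertex 2.05 -0.134 0.151
vertex 0.855 2.218 -0.983
endloop
endfacet
facet normal 0.019 0.954 0.301
outer loop
vertex 0.855 2.218 -0.983
vertex 1.22 1.495 1.288
vertex 2.085 1.658 0.716
endloop
endfacet
facet normal 0.566 -0.258 0.783
outer loop
vertex 2.085 1.658 0.716
vertex 1.185 -0.298 0.723
vertex 2.05 -0.134 0.151
endloop
endfacet
facet normal 0.566 -0.258 0.783
outer loop
vertex 1.22 1.495 1.288
vertex 1.185 -0.298 0.723
vertex 2.085 1.658 0.716
endloop
endfacet

endsolid


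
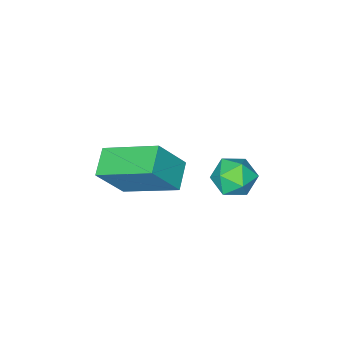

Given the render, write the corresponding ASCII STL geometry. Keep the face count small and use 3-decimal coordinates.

solid 
facet normal -0.745 -0.546 0.384
outer loop
vertex 0.489 2.244 -0.759
vertex -0.204 3.75 0.04
vertex -0.261 2.488 -1.867
endloop
endfacet
facet normal 0.376 -0.818 -0.435
outer loop
vertex 0.424 2.99 -2.22
vertex 0.489 2.244 -0.759
vertex -0.261 2.488 -1.867
endloop
endfacet
facet normal -0.744 -0.547 0.384
outer loop
vertex -0.261 2.488 -1.867
vertex -0.204 3.75 0.04
vertex -0.954 3.993 -1.068
endloop
endfacet
facet normal -0.551 0.179 -0.815
outer loop
vertex -0.954 3.993 -1.068
vertex 0.424 2.99 -2.22
vertex -0.261 2.488 -1.867
endloop
endfacet
facet normal 0.551 -0.179 0.815
outer loop
vertex 0.489 2.244 -0.759
vertex 0.481 4.252 -0.313
vertex -0.204 3.75 0.04
endloop
endfacet
facet normal 0.377 -0.818 -0.434
outer loop
vertex 1.174 2.747 -1.112
vertex 0.489 2.244 -0.759
vertex 0.424 2.99 -2.22
endloop
endfacet
facet normal 0.551 -0.179 0.815
outer loop
vertex 1.174 2.747 -1.112
vertex 0.481 4.252 -0.313
vertex 0.489 2.244 -0.759
endloop
endfacet
facet normal -0.376 0.819 0.434
outer loop
vertex -0.204 3.75 0.04
vertex 0.481 4.252 -0.313
vertex -0.954 3.993 -1.068
endloop
endfacet
facet normal -0.551 0.179 -0.815
outer loop
vertex -0.269 4.496 -1.421
vertex 0.424 2.99 -2.22
vertex -0.954 3.993 -1.068
endloop
endfacet
facet normal -0.376 0.818 0.435
outer loop
vertex -0.954 3.993 -1.068
vertex 0.481 4.252 -0.313
vertex -0.269 4.496 -1.421
endloop
endfacet
facet normal 0.744 0.546 -0.384
outer loop
vertex -0.269 4.496 -1.421
vertex 1.174 2.747 -1.112
vertex 0.424 2.99 -2.22
endloop
endfacet
facet normal 0.744 0.546 -0.384
outer loop
vertex 0.481 4.252 -0.313
vertex 1.174 2.747 -1.112
vertex -0.269 4.496 -1.421
endloop
endfacet
facet normal -0.202 0.781 0.591
outer loop
vertex -3.261 4.483 -2.974
vertex -2.921 4.155 -2.424
vertex -2.55 4.589 -2.871
endloop
endfacet
facet normal -0.134 0.987 -0.091
outer loop
vertex -3.261 4.483 -2.974
vertex -2.55 4.589 -2.871
vertex -2.809 4.492 -3.542
endloop
endfacet
facet normal -0.613 0.629 -0.478
outer loop
vertex -3.261 4.483 -2.974
vertex -2.809 4.492 -3.542
vertex -3.34 3.999 -3.509
endloop
endfacet
facet normal -0.979 0.201 -0.037
outer loop
vertex -3.261 4.483 -2.974
vertex -3.34 3.999 -3.509
vertex -3.409 3.79 -2.818
endloop
endfacet
facet normal -0.724 0.295 0.624
outer loop
vertex -3.261 4.483 -2.974
vertex -3.409 3.79 -2.818
vertex -2.921 4.155 -2.424
endloop
endfacet
facet normal 0.517 0.796 -0.315
outer loop
vertex -2.809 4.492 -3.542
vertex -2.55 4.589 -2.871
vertex -2.191 4.17 -3.342
endloop
endfacet
facet normal 0.406 0.464 0.787
outer loop
vertex -2.55 4.589 -2.871
vertex -2.921 4.155 -2.424
vertex -2.26 3.961 -2.651
endloop
endfacet
facet normal -0.439 -0.320 0.840
outer loop
vertex -2.921 4.155 -2.424
vertex -3.409 3.79 -2.818
vertex -2.791 3.468 -2.618
endloop
endfacet
facet normal -0.851 -0.473 -0.228
outer loop
vertex -3.409 3.79 -2.818
vertex -3.34 3.999 -3.509
vertex -3.05 3.371 -3.289
endloop
endfacet
facet normal -0.260 0.217 -0.941
outer loop
vertex -3.34 3.999 -3.509
vertex -2.809 4.492 -3.542
vertex -2.679 3.805 -3.736
endloop
endfacet
facet normal 0.979 -0.201 0.037
outer loop
vertex -2.339 3.477 -3.186
vertex -2.191 4.17 -3.342
vertex -2.26 3.961 -2.651
endloop
endfacet
facet normal 0.613 -0.629 0.478
outer loop
vertex -2.339 3.477 -3.186
vertex -2.26 3.961 -2.651
vertex -2.791 3.468 -2.618
endloop
endfacet
facet normal 0.134 -0.987 0.091
outer loop
vertex -2.339 3.477 -3.186
vertex -2.791 3.468 -2.618
vertex -3.05 3.371 -3.289
endloop
endfacet
facet normal 0.202 -0.781 -0.591
outer loop
vertex -2.339 3.477 -3.186
vertex -3.05 3.371 -3.289
vertex -2.679 3.805 -3.736
endloop
endfacet
facet normal 0.724 -0.295 -0.624
outer loop
vertex -2.339 3.477 -3.186
vertex -2.679 3.805 -3.736
vertex -2.191 4.17 -3.342
endloop
endfacet
facet normal 0.851 0.473 0.228
outer loop
vertex -2.26 3.961 -2.651
vertex -2.191 4.17 -3.342
vertex -2.55 4.589 -2.871
endloop
endfacet
facet normal 0.260 -0.217 0.941
outer loop
vertex -2.791 3.468 -2.618
vertex -2.26 3.961 -2.651
vertex -2.921 4.155 -2.424
endloop
endfacet
facet normal -0.517 -0.796 0.315
outer loop
vertex -3.05 3.371 -3.289
vertex -2.791 3.468 -2.618
vertex -3.409 3.79 -2.818
endloop
endfacet
facet normal -0.406 -0.464 -0.787
outer loop
vertex -2.679 3.805 -3.736
vertex -3.05 3.371 -3.289
vertex -3.34 3.999 -3.509
endloop
endfacet
facet normal 0.439 0.320 -0.840
outer loop
vertex -2.191 4.17 -3.342
vertex -2.679 3.805 -3.736
vertex -2.809 4.492 -3.542
endloop
endfacet

endsolid


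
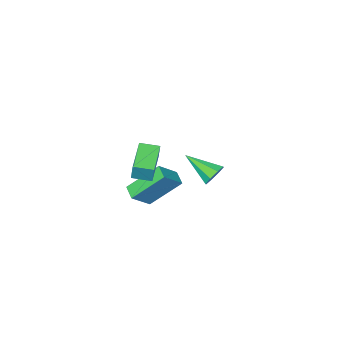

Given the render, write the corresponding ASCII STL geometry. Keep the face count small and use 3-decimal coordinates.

solid 
facet normal -0.722 0.680 -0.127
outer loop
vertex 2.35 3.61 3.68
vertex 3.603 4.859 3.251
vertex 2.274 3.342 2.678
endloop
endfacet
facet normal -0.689 -0.686 0.236
outer loop
vertex 3.017 2.641 2.809
vertex 2.35 3.61 3.68
vertex 2.274 3.342 2.678
endloop
endfacet
facet normal -0.722 0.680 -0.128
outer loop
vertex 2.274 3.342 2.678
vertex 3.603 4.859 3.251
vertex 3.527 4.59 2.249
endloop
endfacet
facet normal -0.073 -0.258 -0.963
outer loop
vertex 3.527 4.59 2.249
vertex 3.017 2.641 2.809
vertex 2.274 3.342 2.678
endloop
endfacet
facet normal 0.073 0.258 0.963
outer loop
vertex 2.35 3.61 3.68
vertex 4.346 4.158 3.382
vertex 3.603 4.859 3.251
endloop
endfacet
facet normal -0.688 -0.686 0.236
outer loop
vertex 3.093 2.91 3.811
vertex 2.35 3.61 3.68
vertex 3.017 2.641 2.809
endloop
endfacet
facet normal 0.073 0.258 0.963
outer loop
vertex 3.093 2.91 3.811
vertex 4.346 4.158 3.382
vertex 2.35 3.61 3.68
endloop
endfacet
facet normal 0.689 0.686 -0.236
outer loop
vertex 3.603 4.859 3.251
vertex 4.346 4.158 3.382
vertex 3.527 4.59 2.249
endloop
endfacet
facet normal -0.073 -0.258 -0.963
outer loop
vertex 4.27 3.89 2.38
vertex 3.017 2.641 2.809
vertex 3.527 4.59 2.249
endloop
endfacet
facet normal 0.688 0.686 -0.236
outer loop
vertex 3.527 4.59 2.249
vertex 4.346 4.158 3.382
vertex 4.27 3.89 2.38
endloop
endfacet
facet normal 0.722 -0.680 0.128
outer loop
vertex 4.27 3.89 2.38
vertex 3.093 2.91 3.811
vertex 3.017 2.641 2.809
endloop
endfacet
facet normal 0.721 -0.681 0.127
outer loop
vertex 4.346 4.158 3.382
vertex 3.093 2.91 3.811
vertex 4.27 3.89 2.38
endloop
endfacet
facet normal -0.348 0.814 -0.465
outer loop
vertex -2.759 0.91 -2.793
vertex -3.352 0.492 -3.08
vertex -3.235 0.912 -2.433
endloop
endfacet
facet normal 0.581 0.274 0.767
outer loop
vertex -2.759 0.91 -2.793
vertex -3.235 0.912 -2.433
vertex -2.648 -1.152 -2.14
endloop
endfacet
facet normal -0.348 0.814 -0.465
outer loop
vertex -3.235 0.912 -2.433
vertex -3.352 0.492 -3.08
vertex -3.78 0.668 -2.452
endloop
endfacet
facet normal -0.086 0.116 0.989
outer loop
vertex -3.235 0.912 -2.433
vertex -3.78 0.668 -2.452
vertex -2.648 -1.152 -2.14
endloop
endfacet
facet normal -0.349 0.813 -0.466
outer loop
vertex -3.78 0.668 -2.452
vertex -3.352 0.492 -3.08
vertex -4.074 0.321 -2.838
endloop
endfacet
facet normal -0.634 -0.270 0.725
outer loop
vertex -3.78 0.668 -2.452
vertex -4.074 0.321 -2.838
vertex -2.648 -1.152 -2.14
endloop
endfacet
facet normal -0.349 0.813 -0.466
outer loop
vertex -4.074 0.321 -2.838
vertex -3.352 0.492 -3.08
vertex -3.945 0.074 -3.366
endloop
endfacet
facet normal -0.742 -0.658 0.127
outer loop
vertex -4.074 0.321 -2.838
vertex -3.945 0.074 -3.366
vertex -2.648 -1.152 -2.14
endloop
endfacet
facet normal -0.349 0.814 -0.465
outer loop
vertex -3.945 0.074 -3.366
vertex -3.352 0.492 -3.08
vertex -3.469 0.072 -3.727
endloop
endfacet
facet normal -0.347 -0.821 -0.453
outer loop
vertex -3.945 0.074 -3.366
vertex -3.469 0.072 -3.727
vertex -2.648 -1.152 -2.14
endloop
endfacet
facet normal -0.349 0.814 -0.465
outer loop
vertex -3.469 0.072 -3.727
vertex -3.352 0.492 -3.08
vertex -2.925 0.316 -3.708
endloop
endfacet
facet normal 0.321 -0.662 -0.677
outer loop
vertex -3.469 0.072 -3.727
vertex -2.925 0.316 -3.708
vertex -2.648 -1.152 -2.14
endloop
endfacet
facet normal -0.349 0.813 -0.465
outer loop
vertex -2.925 0.316 -3.708
vertex -3.352 0.492 -3.08
vertex -2.631 0.663 -3.322
endloop
endfacet
facet normal 0.868 -0.277 -0.412
outer loop
vertex -2.925 0.316 -3.708
vertex -2.631 0.663 -3.322
vertex -2.648 -1.152 -2.14
endloop
endfacet
facet normal -0.349 0.814 -0.464
outer loop
vertex -2.631 0.663 -3.322
vertex -3.352 0.492 -3.08
vertex -2.759 0.91 -2.793
endloop
endfacet
facet normal 0.977 0.111 0.184
outer loop
vertex -2.631 0.663 -3.322
vertex -2.759 0.91 -2.793
vertex -2.648 -1.152 -2.14
endloop
endfacet
facet normal -0.599 0.399 0.694
outer loop
vertex 2.304 3.41 2.06
vertex 2.537 4.18 1.818
vertex 1.245 3.439 1.129
endloop
endfacet
facet normal -0.278 -0.917 0.288
outer loop
vertex 2.563 2.56 -0.398
vertex 2.304 3.41 2.06
vertex 1.245 3.439 1.129
endloop
endfacet
facet normal -0.599 0.399 0.694
outer loop
vertex 1.245 3.439 1.129
vertex 2.537 4.18 1.818
vertex 1.478 4.209 0.887
endloop
endfacet
facet normal -0.751 0.020 -0.660
outer loop
vertex 1.478 4.209 0.887
vertex 2.563 2.56 -0.398
vertex 1.245 3.439 1.129
endloop
endfacet
facet normal 0.751 -0.020 0.660
outer loop
vertex 2.304 3.41 2.06
vertex 3.855 3.301 0.291
vertex 2.537 4.18 1.818
endloop
endfacet
facet normal -0.278 -0.917 0.288
outer loop
vertex 3.622 2.531 0.533
vertex 2.304 3.41 2.06
vertex 2.563 2.56 -0.398
endloop
endfacet
facet normal 0.751 -0.020 0.660
outer loop
vertex 3.622 2.531 0.533
vertex 3.855 3.301 0.291
vertex 2.304 3.41 2.06
endloop
endfacet
facet normal 0.278 0.917 -0.288
outer loop
vertex 2.537 4.18 1.818
vertex 3.855 3.301 0.291
vertex 1.478 4.209 0.887
endloop
endfacet
facet normal -0.751 0.020 -0.660
outer loop
vertex 2.796 3.33 -0.64
vertex 2.563 2.56 -0.398
vertex 1.478 4.209 0.887
endloop
endfacet
facet normal 0.278 0.917 -0.288
outer loop
vertex 1.478 4.209 0.887
vertex 3.855 3.301 0.291
vertex 2.796 3.33 -0.64
endloop
endfacet
facet normal 0.599 -0.399 -0.694
outer loop
vertex 2.796 3.33 -0.64
vertex 3.622 2.531 0.533
vertex 2.563 2.56 -0.398
endloop
endfacet
facet normal 0.599 -0.399 -0.694
outer loop
vertex 3.855 3.301 0.291
vertex 3.622 2.531 0.533
vertex 2.796 3.33 -0.64
endloop
endfacet

endsolid


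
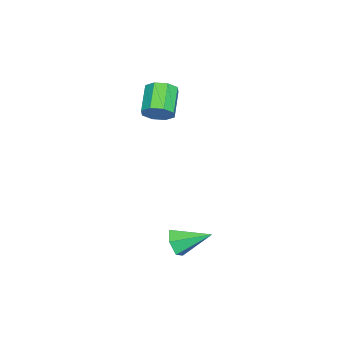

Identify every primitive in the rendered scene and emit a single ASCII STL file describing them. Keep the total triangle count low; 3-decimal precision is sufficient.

solid 
facet normal 0.186 -0.894 -0.408
outer loop
vertex 2.75 0.281 -3.572
vertex 2.271 0.344 -3.928
vertex 2.808 0.539 -4.111
endloop
endfacet
facet normal 0.841 0.447 0.304
outer loop
vertex 2.75 0.281 -3.572
vertex 2.808 0.539 -4.111
vertex 2.029 1.516 -3.392
endloop
endfacet
facet normal 0.185 -0.893 -0.410
outer loop
vertex 2.808 0.539 -4.111
vertex 2.271 0.344 -3.928
vertex 2.329 0.603 -4.466
endloop
endfacet
facet normal 0.465 0.734 -0.495
outer loop
vertex 2.808 0.539 -4.111
vertex 2.329 0.603 -4.466
vertex 2.029 1.516 -3.392
endloop
endfacet
facet normal 0.185 -0.893 -0.410
outer loop
vertex 2.329 0.603 -4.466
vertex 2.271 0.344 -3.928
vertex 1.792 0.408 -4.283
endloop
endfacet
facet normal -0.445 0.617 -0.649
outer loop
vertex 2.329 0.603 -4.466
vertex 1.792 0.408 -4.283
vertex 2.029 1.516 -3.392
endloop
endfacet
facet normal 0.183 -0.894 -0.408
outer loop
vertex 1.792 0.408 -4.283
vertex 2.271 0.344 -3.928
vertex 1.733 0.15 -3.744
endloop
endfacet
facet normal -0.977 0.213 -0.005
outer loop
vertex 1.792 0.408 -4.283
vertex 1.733 0.15 -3.744
vertex 2.029 1.516 -3.392
endloop
endfacet
facet normal 0.183 -0.894 -0.408
outer loop
vertex 1.733 0.15 -3.744
vertex 2.271 0.344 -3.928
vertex 2.213 0.086 -3.389
endloop
endfacet
facet normal -0.599 -0.075 0.797
outer loop
vertex 1.733 0.15 -3.744
vertex 2.213 0.086 -3.389
vertex 2.029 1.516 -3.392
endloop
endfacet
facet normal 0.186 -0.894 -0.408
outer loop
vertex 2.213 0.086 -3.389
vertex 2.271 0.344 -3.928
vertex 2.75 0.281 -3.572
endloop
endfacet
facet normal 0.309 0.042 0.950
outer loop
vertex 2.213 0.086 -3.389
vertex 2.75 0.281 -3.572
vertex 2.029 1.516 -3.392
endloop
endfacet
facet normal 0.805 0.178 -0.566
outer loop
vertex -0.677 -1.664 0.515
vertex -1.039 -1.521 0.045
vertex -0.785 -1.21 0.504
endloop
endfacet
facet normal 0.546 0.150 0.824
outer loop
vertex -0.677 -1.664 0.515
vertex -0.785 -1.21 0.504
vertex -1.659 -1.882 1.205
endloop
endfacet
facet normal 0.546 0.150 0.824
outer loop
vertex -1.659 -1.882 1.205
vertex -0.785 -1.21 0.504
vertex -1.767 -1.428 1.194
endloop
endfacet
facet normal -0.805 -0.178 0.566
outer loop
vertex -1.659 -1.882 1.205
vertex -1.767 -1.428 1.194
vertex -2.021 -1.739 0.735
endloop
endfacet
facet normal 0.804 0.179 -0.566
outer loop
vertex -0.785 -1.21 0.504
vertex -1.039 -1.521 0.045
vertex -1.042 -0.938 0.225
endloop
endfacet
facet normal 0.223 0.793 0.568
outer loop
vertex -0.785 -1.21 0.504
vertex -1.042 -0.938 0.225
vertex -1.767 -1.428 1.194
endloop
endfacet
facet normal 0.223 0.793 0.568
outer loop
vertex -1.767 -1.428 1.194
vertex -1.042 -0.938 0.225
vertex -2.024 -1.156 0.915
endloop
endfacet
facet normal -0.804 -0.179 0.566
outer loop
vertex -1.767 -1.428 1.194
vertex -2.024 -1.156 0.915
vertex -2.021 -1.739 0.735
endloop
endfacet
facet normal 0.805 0.179 -0.565
outer loop
vertex -1.042 -0.938 0.225
vertex -1.039 -1.521 0.045
vertex -1.297 -1.007 -0.16
endloop
endfacet
facet normal -0.231 0.973 -0.021
outer loop
vertex -1.042 -0.938 0.225
vertex -1.297 -1.007 -0.16
vertex -2.024 -1.156 0.915
endloop
endfacet
facet normal -0.233 0.972 -0.023
outer loop
vertex -2.024 -1.156 0.915
vertex -1.297 -1.007 -0.16
vertex -2.279 -1.226 0.53
endloop
endfacet
facet normal -0.805 -0.179 0.566
outer loop
vertex -2.024 -1.156 0.915
vertex -2.279 -1.226 0.53
vertex -2.021 -1.739 0.735
endloop
endfacet
facet normal 0.805 0.178 -0.566
outer loop
vertex -1.297 -1.007 -0.16
vertex -1.039 -1.521 0.045
vertex -1.401 -1.378 -0.425
endloop
endfacet
facet normal -0.550 0.582 -0.599
outer loop
vertex -1.297 -1.007 -0.16
vertex -1.401 -1.378 -0.425
vertex -2.279 -1.226 0.53
endloop
endfacet
facet normal -0.550 0.583 -0.598
outer loop
vertex -2.279 -1.226 0.53
vertex -1.401 -1.378 -0.425
vertex -2.383 -1.596 0.265
endloop
endfacet
facet normal -0.805 -0.179 0.566
outer loop
vertex -2.279 -1.226 0.53
vertex -2.383 -1.596 0.265
vertex -2.021 -1.739 0.735
endloop
endfacet
facet normal 0.805 0.178 -0.566
outer loop
vertex -1.401 -1.378 -0.425
vertex -1.039 -1.521 0.045
vertex -1.293 -1.832 -0.414
endloop
endfacet
facet normal -0.546 -0.150 -0.824
outer loop
vertex -1.401 -1.378 -0.425
vertex -1.293 -1.832 -0.414
vertex -2.383 -1.596 0.265
endloop
endfacet
facet normal -0.546 -0.150 -0.824
outer loop
vertex -2.383 -1.596 0.265
vertex -1.293 -1.832 -0.414
vertex -2.275 -2.05 0.276
endloop
endfacet
facet normal -0.805 -0.178 0.566
outer loop
vertex -2.383 -1.596 0.265
vertex -2.275 -2.05 0.276
vertex -2.021 -1.739 0.735
endloop
endfacet
facet normal 0.804 0.179 -0.566
outer loop
vertex -1.293 -1.832 -0.414
vertex -1.039 -1.521 0.045
vertex -1.036 -2.104 -0.135
endloop
endfacet
facet normal -0.223 -0.793 -0.568
outer loop
vertex -1.293 -1.832 -0.414
vertex -1.036 -2.104 -0.135
vertex -2.275 -2.05 0.276
endloop
endfacet
facet normal -0.223 -0.793 -0.568
outer loop
vertex -2.275 -2.05 0.276
vertex -1.036 -2.104 -0.135
vertex -2.018 -2.322 0.555
endloop
endfacet
facet normal -0.804 -0.179 0.566
outer loop
vertex -2.275 -2.05 0.276
vertex -2.018 -2.322 0.555
vertex -2.021 -1.739 0.735
endloop
endfacet
facet normal 0.805 0.179 -0.566
outer loop
vertex -1.036 -2.104 -0.135
vertex -1.039 -1.521 0.045
vertex -0.781 -2.034 0.25
endloop
endfacet
facet normal 0.232 -0.972 0.023
outer loop
vertex -1.036 -2.104 -0.135
vertex -0.781 -2.034 0.25
vertex -2.018 -2.322 0.555
endloop
endfacet
facet normal 0.232 -0.973 0.021
outer loop
vertex -2.018 -2.322 0.555
vertex -0.781 -2.034 0.25
vertex -1.763 -2.253 0.94
endloop
endfacet
facet normal -0.805 -0.179 0.565
outer loop
vertex -2.018 -2.322 0.555
vertex -1.763 -2.253 0.94
vertex -2.021 -1.739 0.735
endloop
endfacet
facet normal 0.805 0.179 -0.566
outer loop
vertex -0.781 -2.034 0.25
vertex -1.039 -1.521 0.045
vertex -0.677 -1.664 0.515
endloop
endfacet
facet normal 0.550 -0.583 0.598
outer loop
vertex -0.781 -2.034 0.25
vertex -0.677 -1.664 0.515
vertex -1.763 -2.253 0.94
endloop
endfacet
facet normal 0.550 -0.582 0.599
outer loop
vertex -1.763 -2.253 0.94
vertex -0.677 -1.664 0.515
vertex -1.659 -1.882 1.205
endloop
endfacet
facet normal -0.805 -0.178 0.566
outer loop
vertex -1.763 -2.253 0.94
vertex -1.659 -1.882 1.205
vertex -2.021 -1.739 0.735
endloop
endfacet

endsolid


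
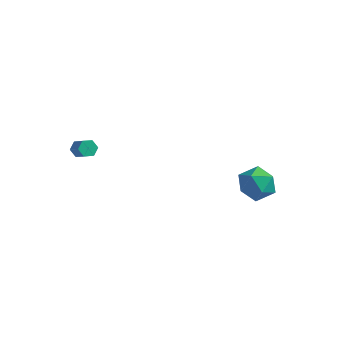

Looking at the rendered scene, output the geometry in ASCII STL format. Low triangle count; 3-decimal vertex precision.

solid 
facet normal 0.165 0.109 0.980
outer loop
vertex 3.574 4.539 0.413
vertex 3.78 3.319 0.514
vertex 4.722 4.089 0.27
endloop
endfacet
facet normal 0.352 0.699 0.623
outer loop
vertex 3.574 4.539 0.413
vertex 4.722 4.089 0.27
vertex 4.304 4.977 -0.49
endloop
endfacet
facet normal -0.223 0.936 0.273
outer loop
vertex 3.574 4.539 0.413
vertex 4.304 4.977 -0.49
vertex 3.103 4.756 -0.714
endloop
endfacet
facet normal -0.765 0.492 0.415
outer loop
vertex 3.574 4.539 0.413
vertex 3.103 4.756 -0.714
vertex 2.78 3.731 -0.094
endloop
endfacet
facet normal -0.525 -0.018 0.851
outer loop
vertex 3.574 4.539 0.413
vertex 2.78 3.731 -0.094
vertex 3.78 3.319 0.514
endloop
endfacet
facet normal 0.844 0.517 0.140
outer loop
vertex 4.304 4.977 -0.49
vertex 4.722 4.089 0.27
vertex 4.96 4.029 -0.946
endloop
endfacet
facet normal 0.543 -0.437 0.717
outer loop
vertex 4.722 4.089 0.27
vertex 3.78 3.319 0.514
vertex 4.637 3.004 -0.326
endloop
endfacet
facet normal -0.574 -0.642 0.509
outer loop
vertex 3.78 3.319 0.514
vertex 2.78 3.731 -0.094
vertex 3.436 2.783 -0.55
endloop
endfacet
facet normal -0.963 0.184 -0.198
outer loop
vertex 2.78 3.731 -0.094
vertex 3.103 4.756 -0.714
vertex 3.018 3.671 -1.31
endloop
endfacet
facet normal -0.086 0.901 -0.426
outer loop
vertex 3.103 4.756 -0.714
vertex 4.304 4.977 -0.49
vertex 3.96 4.441 -1.554
endloop
endfacet
facet normal 0.765 -0.492 -0.415
outer loop
vertex 4.166 3.221 -1.453
vertex 4.96 4.029 -0.946
vertex 4.637 3.004 -0.326
endloop
endfacet
facet normal 0.223 -0.936 -0.273
outer loop
vertex 4.166 3.221 -1.453
vertex 4.637 3.004 -0.326
vertex 3.436 2.783 -0.55
endloop
endfacet
facet normal -0.352 -0.699 -0.623
outer loop
vertex 4.166 3.221 -1.453
vertex 3.436 2.783 -0.55
vertex 3.018 3.671 -1.31
endloop
endfacet
facet normal -0.165 -0.109 -0.980
outer loop
vertex 4.166 3.221 -1.453
vertex 3.018 3.671 -1.31
vertex 3.96 4.441 -1.554
endloop
endfacet
facet normal 0.525 0.018 -0.851
outer loop
vertex 4.166 3.221 -1.453
vertex 3.96 4.441 -1.554
vertex 4.96 4.029 -0.946
endloop
endfacet
facet normal 0.963 -0.184 0.198
outer loop
vertex 4.637 3.004 -0.326
vertex 4.96 4.029 -0.946
vertex 4.722 4.089 0.27
endloop
endfacet
facet normal 0.086 -0.901 0.426
outer loop
vertex 3.436 2.783 -0.55
vertex 4.637 3.004 -0.326
vertex 3.78 3.319 0.514
endloop
endfacet
facet normal -0.844 -0.517 -0.140
outer loop
vertex 3.018 3.671 -1.31
vertex 3.436 2.783 -0.55
vertex 2.78 3.731 -0.094
endloop
endfacet
facet normal -0.543 0.437 -0.717
outer loop
vertex 3.96 4.441 -1.554
vertex 3.018 3.671 -1.31
vertex 3.103 4.756 -0.714
endloop
endfacet
facet normal 0.574 0.642 -0.509
outer loop
vertex 4.96 4.029 -0.946
vertex 3.96 4.441 -1.554
vertex 4.304 4.977 -0.49
endloop
endfacet
facet normal -0.709 0.403 -0.579
outer loop
vertex -3.491 -2.115 3.062
vertex -3.855 -2.108 3.513
vertex -3.512 -1.652 3.41
endloop
endfacet
facet normal 0.704 0.447 -0.552
outer loop
vertex -3.491 -2.115 3.062
vertex -3.512 -1.652 3.41
vertex -2.64 -2.599 3.756
endloop
endfacet
facet normal 0.704 0.447 -0.551
outer loop
vertex -2.64 -2.599 3.756
vertex -3.512 -1.652 3.41
vertex -2.661 -2.136 4.105
endloop
endfacet
facet normal 0.708 -0.404 0.579
outer loop
vertex -2.64 -2.599 3.756
vertex -2.661 -2.136 4.105
vertex -3.005 -2.592 4.207
endloop
endfacet
facet normal -0.710 0.403 -0.578
outer loop
vertex -3.512 -1.652 3.41
vertex -3.855 -2.108 3.513
vertex -3.876 -1.645 3.862
endloop
endfacet
facet normal 0.321 0.915 0.244
outer loop
vertex -3.512 -1.652 3.41
vertex -3.876 -1.645 3.862
vertex -2.661 -2.136 4.105
endloop
endfacet
facet normal 0.321 0.915 0.245
outer loop
vertex -2.661 -2.136 4.105
vertex -3.876 -1.645 3.862
vertex -3.026 -2.129 4.556
endloop
endfacet
facet normal 0.708 -0.404 0.579
outer loop
vertex -2.661 -2.136 4.105
vertex -3.026 -2.129 4.556
vertex -3.005 -2.592 4.207
endloop
endfacet
facet normal -0.708 0.404 -0.579
outer loop
vertex -3.876 -1.645 3.862
vertex -3.855 -2.108 3.513
vertex -4.22 -2.101 3.964
endloop
endfacet
facet normal -0.384 0.468 0.796
outer loop
vertex -3.876 -1.645 3.862
vertex -4.22 -2.101 3.964
vertex -3.026 -2.129 4.556
endloop
endfacet
facet normal -0.384 0.467 0.797
outer loop
vertex -3.026 -2.129 4.556
vertex -4.22 -2.101 3.964
vertex -3.369 -2.585 4.658
endloop
endfacet
facet normal 0.709 -0.404 0.578
outer loop
vertex -3.026 -2.129 4.556
vertex -3.369 -2.585 4.658
vertex -3.005 -2.592 4.207
endloop
endfacet
facet normal -0.708 0.404 -0.579
outer loop
vertex -4.22 -2.101 3.964
vertex -3.855 -2.108 3.513
vertex -4.199 -2.564 3.615
endloop
endfacet
facet normal -0.704 -0.448 0.551
outer loop
vertex -4.22 -2.101 3.964
vertex -4.199 -2.564 3.615
vertex -3.369 -2.585 4.658
endloop
endfacet
facet normal -0.704 -0.447 0.552
outer loop
vertex -3.369 -2.585 4.658
vertex -4.199 -2.564 3.615
vertex -3.348 -3.048 4.31
endloop
endfacet
facet normal 0.709 -0.403 0.579
outer loop
vertex -3.369 -2.585 4.658
vertex -3.348 -3.048 4.31
vertex -3.005 -2.592 4.207
endloop
endfacet
facet normal -0.708 0.404 -0.579
outer loop
vertex -4.199 -2.564 3.615
vertex -3.855 -2.108 3.513
vertex -3.834 -2.571 3.164
endloop
endfacet
facet normal -0.320 -0.915 -0.245
outer loop
vertex -4.199 -2.564 3.615
vertex -3.834 -2.571 3.164
vertex -3.348 -3.048 4.31
endloop
endfacet
facet normal -0.321 -0.915 -0.245
outer loop
vertex -3.348 -3.048 4.31
vertex -3.834 -2.571 3.164
vertex -2.984 -3.055 3.858
endloop
endfacet
facet normal 0.710 -0.403 0.578
outer loop
vertex -3.348 -3.048 4.31
vertex -2.984 -3.055 3.858
vertex -3.005 -2.592 4.207
endloop
endfacet
facet normal -0.709 0.404 -0.578
outer loop
vertex -3.834 -2.571 3.164
vertex -3.855 -2.108 3.513
vertex -3.491 -2.115 3.062
endloop
endfacet
facet normal 0.384 -0.467 -0.796
outer loop
vertex -3.834 -2.571 3.164
vertex -3.491 -2.115 3.062
vertex -2.984 -3.055 3.858
endloop
endfacet
facet normal 0.384 -0.468 -0.796
outer loop
vertex -2.984 -3.055 3.858
vertex -3.491 -2.115 3.062
vertex -2.64 -2.599 3.756
endloop
endfacet
facet normal 0.708 -0.404 0.579
outer loop
vertex -2.984 -3.055 3.858
vertex -2.64 -2.599 3.756
vertex -3.005 -2.592 4.207
endloop
endfacet

endsolid


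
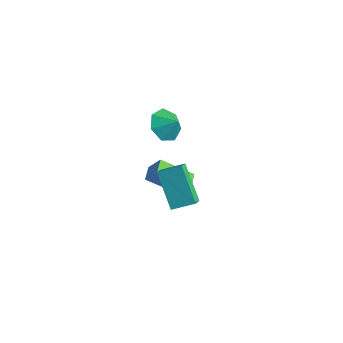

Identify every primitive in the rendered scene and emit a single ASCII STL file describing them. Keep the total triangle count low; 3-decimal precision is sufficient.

solid 
facet normal -0.416 0.698 -0.583
outer loop
vertex 2.379 -2.47 4.145
vertex 3.15 -1.628 4.603
vertex 3.789 -2.92 2.599
endloop
endfacet
facet normal -0.627 -0.685 -0.372
outer loop
vertex 4.13 -3.492 3.077
vertex 2.379 -2.47 4.145
vertex 3.789 -2.92 2.599
endloop
endfacet
facet normal -0.416 0.698 -0.583
outer loop
vertex 3.789 -2.92 2.599
vertex 3.15 -1.628 4.603
vertex 4.56 -2.078 3.057
endloop
endfacet
facet normal 0.659 -0.211 -0.722
outer loop
vertex 4.56 -2.078 3.057
vertex 4.13 -3.492 3.077
vertex 3.789 -2.92 2.599
endloop
endfacet
facet normal -0.659 0.211 0.722
outer loop
vertex 2.379 -2.47 4.145
vertex 3.491 -2.2 5.081
vertex 3.15 -1.628 4.603
endloop
endfacet
facet normal -0.627 -0.685 -0.372
outer loop
vertex 2.72 -3.042 4.623
vertex 2.379 -2.47 4.145
vertex 4.13 -3.492 3.077
endloop
endfacet
facet normal -0.659 0.211 0.722
outer loop
vertex 2.72 -3.042 4.623
vertex 3.491 -2.2 5.081
vertex 2.379 -2.47 4.145
endloop
endfacet
facet normal 0.627 0.685 0.372
outer loop
vertex 3.15 -1.628 4.603
vertex 3.491 -2.2 5.081
vertex 4.56 -2.078 3.057
endloop
endfacet
facet normal 0.659 -0.211 -0.722
outer loop
vertex 4.901 -2.65 3.535
vertex 4.13 -3.492 3.077
vertex 4.56 -2.078 3.057
endloop
endfacet
facet normal 0.627 0.685 0.372
outer loop
vertex 4.56 -2.078 3.057
vertex 3.491 -2.2 5.081
vertex 4.901 -2.65 3.535
endloop
endfacet
facet normal 0.416 -0.698 0.583
outer loop
vertex 4.901 -2.65 3.535
vertex 2.72 -3.042 4.623
vertex 4.13 -3.492 3.077
endloop
endfacet
facet normal 0.416 -0.698 0.583
outer loop
vertex 3.491 -2.2 5.081
vertex 2.72 -3.042 4.623
vertex 4.901 -2.65 3.535
endloop
endfacet
facet normal -0.622 -0.561 0.546
outer loop
vertex -0.711 0.187 -0.298
vertex -1.2 0.888 -0.134
vertex -1.35 -0.034 -1.253
endloop
endfacet
facet normal 0.561 -0.806 -0.189
outer loop
vertex -0.08 1.112 -2.366
vertex -0.711 0.187 -0.298
vertex -1.35 -0.034 -1.253
endloop
endfacet
facet normal -0.622 -0.561 0.546
outer loop
vertex -1.35 -0.034 -1.253
vertex -1.2 0.888 -0.134
vertex -1.838 0.667 -1.089
endloop
endfacet
facet normal -0.545 -0.189 -0.817
outer loop
vertex -1.838 0.667 -1.089
vertex -0.08 1.112 -2.366
vertex -1.35 -0.034 -1.253
endloop
endfacet
facet normal 0.545 0.189 0.817
outer loop
vertex -0.711 0.187 -0.298
vertex 0.07 2.034 -1.247
vertex -1.2 0.888 -0.134
endloop
endfacet
facet normal 0.562 -0.805 -0.189
outer loop
vertex 0.558 1.333 -1.411
vertex -0.711 0.187 -0.298
vertex -0.08 1.112 -2.366
endloop
endfacet
facet normal 0.546 0.189 0.816
outer loop
vertex 0.558 1.333 -1.411
vertex 0.07 2.034 -1.247
vertex -0.711 0.187 -0.298
endloop
endfacet
facet normal -0.562 0.806 0.189
outer loop
vertex -1.2 0.888 -0.134
vertex 0.07 2.034 -1.247
vertex -1.838 0.667 -1.089
endloop
endfacet
facet normal -0.545 -0.189 -0.817
outer loop
vertex -0.569 1.813 -2.202
vertex -0.08 1.112 -2.366
vertex -1.838 0.667 -1.089
endloop
endfacet
facet normal -0.561 0.806 0.189
outer loop
vertex -1.838 0.667 -1.089
vertex 0.07 2.034 -1.247
vertex -0.569 1.813 -2.202
endloop
endfacet
facet normal 0.622 0.562 -0.546
outer loop
vertex -0.569 1.813 -2.202
vertex 0.558 1.333 -1.411
vertex -0.08 1.112 -2.366
endloop
endfacet
facet normal 0.622 0.561 -0.546
outer loop
vertex 0.07 2.034 -1.247
vertex 0.558 1.333 -1.411
vertex -0.569 1.813 -2.202
endloop
endfacet
facet normal -0.719 -0.185 -0.670
outer loop
vertex -1.915 2.578 -0.194
vertex -2.621 2.612 0.555
vertex -2.272 3.382 -0.033
endloop
endfacet
facet normal 0.902 0.421 -0.101
outer loop
vertex -1.915 2.578 -0.194
vertex -2.272 3.382 -0.033
vertex -1.859 2.808 1.265
endloop
endfacet
facet normal -0.719 -0.186 -0.670
outer loop
vertex -2.272 3.382 -0.033
vertex -2.621 2.612 0.555
vertex -2.892 3.605 0.57
endloop
endfacet
facet normal 0.505 0.837 0.210
outer loop
vertex -2.272 3.382 -0.033
vertex -2.892 3.605 0.57
vertex -1.859 2.808 1.265
endloop
endfacet
facet normal -0.719 -0.186 -0.670
outer loop
vertex -2.892 3.605 0.57
vertex -2.621 2.612 0.555
vertex -3.308 3.08 1.162
endloop
endfacet
facet normal 0.085 0.715 0.694
outer loop
vertex -2.892 3.605 0.57
vertex -3.308 3.08 1.162
vertex -1.859 2.808 1.265
endloop
endfacet
facet normal -0.719 -0.186 -0.670
outer loop
vertex -3.308 3.08 1.162
vertex -2.621 2.612 0.555
vertex -3.207 2.203 1.297
endloop
endfacet
facet normal -0.043 0.147 0.988
outer loop
vertex -3.308 3.08 1.162
vertex -3.207 2.203 1.297
vertex -1.859 2.808 1.265
endloop
endfacet
facet normal -0.719 -0.186 -0.670
outer loop
vertex -3.207 2.203 1.297
vertex -2.621 2.612 0.555
vertex -2.664 1.633 0.873
endloop
endfacet
facet normal 0.218 -0.440 0.871
outer loop
vertex -3.207 2.203 1.297
vertex -2.664 1.633 0.873
vertex -1.859 2.808 1.265
endloop
endfacet
facet normal -0.719 -0.186 -0.670
outer loop
vertex -2.664 1.633 0.873
vertex -2.621 2.612 0.555
vertex -2.089 1.8 0.209
endloop
endfacet
facet normal 0.672 -0.604 0.430
outer loop
vertex -2.664 1.633 0.873
vertex -2.089 1.8 0.209
vertex -1.859 2.808 1.265
endloop
endfacet
facet normal -0.719 -0.186 -0.669
outer loop
vertex -2.089 1.8 0.209
vertex -2.621 2.612 0.555
vertex -1.915 2.578 -0.194
endloop
endfacet
facet normal 0.976 -0.220 -0.003
outer loop
vertex -2.089 1.8 0.209
vertex -1.915 2.578 -0.194
vertex -1.859 2.808 1.265
endloop
endfacet

endsolid


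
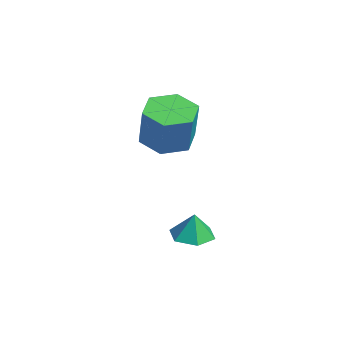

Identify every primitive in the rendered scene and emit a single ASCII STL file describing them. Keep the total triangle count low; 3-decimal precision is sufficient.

solid 
facet normal -0.347 0.034 -0.937
outer loop
vertex 0.678 -1.194 0.821
vertex -0.195 -0.658 1.164
vertex 0.687 -0.115 0.857
endloop
endfacet
facet normal 0.938 0.004 -0.347
outer loop
vertex 0.678 -1.194 0.821
vertex 0.687 -0.115 0.857
vertex 1.327 -1.258 2.573
endloop
endfacet
facet normal 0.938 0.004 -0.347
outer loop
vertex 1.327 -1.258 2.573
vertex 0.687 -0.115 0.857
vertex 1.336 -0.179 2.61
endloop
endfacet
facet normal 0.347 -0.035 0.937
outer loop
vertex 1.327 -1.258 2.573
vertex 1.336 -0.179 2.61
vertex 0.455 -0.722 2.916
endloop
endfacet
facet normal -0.347 0.034 -0.937
outer loop
vertex 0.687 -0.115 0.857
vertex -0.195 -0.658 1.164
vertex -0.185 0.422 1.2
endloop
endfacet
facet normal 0.477 0.867 -0.145
outer loop
vertex 0.687 -0.115 0.857
vertex -0.185 0.422 1.2
vertex 1.336 -0.179 2.61
endloop
endfacet
facet normal 0.476 0.867 -0.144
outer loop
vertex 1.336 -0.179 2.61
vertex -0.185 0.422 1.2
vertex 0.464 0.357 2.953
endloop
endfacet
facet normal 0.347 -0.035 0.937
outer loop
vertex 1.336 -0.179 2.61
vertex 0.464 0.357 2.953
vertex 0.455 -0.722 2.916
endloop
endfacet
facet normal -0.347 0.034 -0.937
outer loop
vertex -0.185 0.422 1.2
vertex -0.195 -0.658 1.164
vertex -1.067 -0.122 1.507
endloop
endfacet
facet normal -0.462 0.863 0.203
outer loop
vertex -0.185 0.422 1.2
vertex -1.067 -0.122 1.507
vertex 0.464 0.357 2.953
endloop
endfacet
facet normal -0.461 0.864 0.203
outer loop
vertex 0.464 0.357 2.953
vertex -1.067 -0.122 1.507
vertex -0.418 -0.186 3.259
endloop
endfacet
facet normal 0.347 -0.035 0.937
outer loop
vertex 0.464 0.357 2.953
vertex -0.418 -0.186 3.259
vertex 0.455 -0.722 2.916
endloop
endfacet
facet normal -0.347 0.035 -0.937
outer loop
vertex -1.067 -0.122 1.507
vertex -0.195 -0.658 1.164
vertex -1.076 -1.201 1.47
endloop
endfacet
facet normal -0.938 -0.004 0.347
outer loop
vertex -1.067 -0.122 1.507
vertex -1.076 -1.201 1.47
vertex -0.418 -0.186 3.259
endloop
endfacet
facet normal -0.938 -0.004 0.347
outer loop
vertex -0.418 -0.186 3.259
vertex -1.076 -1.201 1.47
vertex -0.427 -1.265 3.223
endloop
endfacet
facet normal 0.347 -0.034 0.937
outer loop
vertex -0.418 -0.186 3.259
vertex -0.427 -1.265 3.223
vertex 0.455 -0.722 2.916
endloop
endfacet
facet normal -0.347 0.035 -0.937
outer loop
vertex -1.076 -1.201 1.47
vertex -0.195 -0.658 1.164
vertex -0.204 -1.737 1.127
endloop
endfacet
facet normal -0.476 -0.867 0.145
outer loop
vertex -1.076 -1.201 1.47
vertex -0.204 -1.737 1.127
vertex -0.427 -1.265 3.223
endloop
endfacet
facet normal -0.477 -0.867 0.144
outer loop
vertex -0.427 -1.265 3.223
vertex -0.204 -1.737 1.127
vertex 0.445 -1.802 2.88
endloop
endfacet
facet normal 0.347 -0.034 0.937
outer loop
vertex -0.427 -1.265 3.223
vertex 0.445 -1.802 2.88
vertex 0.455 -0.722 2.916
endloop
endfacet
facet normal -0.347 0.035 -0.937
outer loop
vertex -0.204 -1.737 1.127
vertex -0.195 -0.658 1.164
vertex 0.678 -1.194 0.821
endloop
endfacet
facet normal 0.461 -0.864 -0.203
outer loop
vertex -0.204 -1.737 1.127
vertex 0.678 -1.194 0.821
vertex 0.445 -1.802 2.88
endloop
endfacet
facet normal 0.462 -0.863 -0.203
outer loop
vertex 0.445 -1.802 2.88
vertex 0.678 -1.194 0.821
vertex 1.327 -1.258 2.573
endloop
endfacet
facet normal 0.347 -0.034 0.937
outer loop
vertex 0.445 -1.802 2.88
vertex 1.327 -1.258 2.573
vertex 0.455 -0.722 2.916
endloop
endfacet
facet normal -0.118 -0.034 -0.992
outer loop
vertex 3.024 -0.548 -2.83
vertex 2.165 -0.459 -2.731
vertex 2.668 0.246 -2.815
endloop
endfacet
facet normal 0.815 0.357 0.457
outer loop
vertex 3.024 -0.548 -2.83
vertex 2.668 0.246 -2.815
vertex 2.295 -0.421 -1.629
endloop
endfacet
facet normal -0.118 -0.034 -0.992
outer loop
vertex 2.668 0.246 -2.815
vertex 2.165 -0.459 -2.731
vertex 1.808 0.335 -2.716
endloop
endfacet
facet normal 0.147 0.842 0.520
outer loop
vertex 2.668 0.246 -2.815
vertex 1.808 0.335 -2.716
vertex 2.295 -0.421 -1.629
endloop
endfacet
facet normal -0.118 -0.034 -0.992
outer loop
vertex 1.808 0.335 -2.716
vertex 2.165 -0.459 -2.731
vertex 1.305 -0.37 -2.632
endloop
endfacet
facet normal -0.602 0.503 0.620
outer loop
vertex 1.808 0.335 -2.716
vertex 1.305 -0.37 -2.632
vertex 2.295 -0.421 -1.629
endloop
endfacet
facet normal -0.118 -0.034 -0.992
outer loop
vertex 1.305 -0.37 -2.632
vertex 2.165 -0.459 -2.731
vertex 1.661 -1.164 -2.647
endloop
endfacet
facet normal -0.683 -0.319 0.658
outer loop
vertex 1.305 -0.37 -2.632
vertex 1.661 -1.164 -2.647
vertex 2.295 -0.421 -1.629
endloop
endfacet
facet normal -0.118 -0.034 -0.992
outer loop
vertex 1.661 -1.164 -2.647
vertex 2.165 -0.459 -2.731
vertex 2.521 -1.252 -2.746
endloop
endfacet
facet normal -0.014 -0.804 0.595
outer loop
vertex 1.661 -1.164 -2.647
vertex 2.521 -1.252 -2.746
vertex 2.295 -0.421 -1.629
endloop
endfacet
facet normal -0.118 -0.034 -0.992
outer loop
vertex 2.521 -1.252 -2.746
vertex 2.165 -0.459 -2.731
vertex 3.024 -0.548 -2.83
endloop
endfacet
facet normal 0.734 -0.465 0.495
outer loop
vertex 2.521 -1.252 -2.746
vertex 3.024 -0.548 -2.83
vertex 2.295 -0.421 -1.629
endloop
endfacet

endsolid
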